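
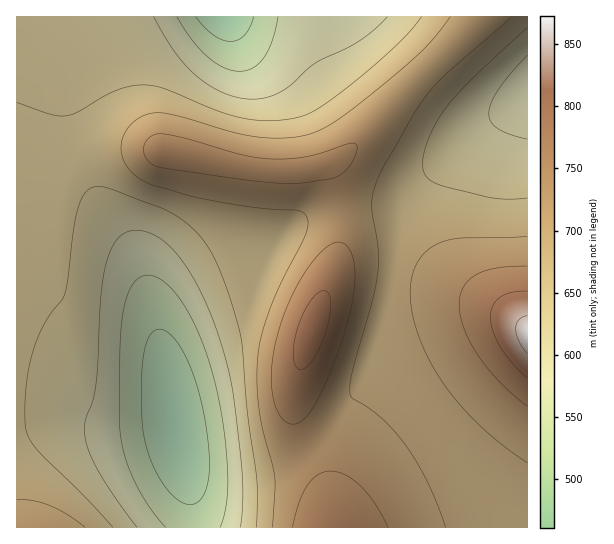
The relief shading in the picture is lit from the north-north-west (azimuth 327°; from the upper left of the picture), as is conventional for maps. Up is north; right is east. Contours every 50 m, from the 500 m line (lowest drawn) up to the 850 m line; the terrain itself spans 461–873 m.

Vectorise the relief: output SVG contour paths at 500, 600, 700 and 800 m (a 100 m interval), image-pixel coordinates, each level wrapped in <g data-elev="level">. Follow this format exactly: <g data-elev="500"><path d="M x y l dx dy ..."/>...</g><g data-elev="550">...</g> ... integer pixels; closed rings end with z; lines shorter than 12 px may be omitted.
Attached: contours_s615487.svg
<g data-elev="500"><path d="M185 504l-14-10-12-16-10-21-6-24-2-42 2-34 6-20 4-5 5-3 7 1 6 5 8 10 7 12 12 32 8 37 4 36-3 24-4 10-5 6-7 3z"/><path d="M254 17l-4 10-5 8-7 5-8 1-8-1-9-6-17-17"/></g><g data-elev="600"><path d="M137 527l-23-32-18-28-9-20-3-17 2-11 7-18 3-16 5-87 5-35 5-14 7-11 8-6 11-2 10 2 11 5 11 8 10 12 20 32 18 42 13 47 7 43 6 61 0 24-3 21"/><path d="M527 139l-17-5-12-5-7-7-2-8 2-11 7-13 29-35"/><path d="M387 17l-13 13-16 12-44 22-30 26-15 7-16 2-14-1-14-5-15-7-13-9-11-11-11-13-21-36"/></g><g data-elev="700"><path d="M85 527l-18-12-17-9-17-5-16-1"/><path d="M446 527l-18-44-22-37-23-26-14-12-16-9-3-5 0-9 2-14 20-69 6-29 0-23-6-37 0-15 4-15 7-16 30-52 13-20 23-24 62-54"/><path d="M527 236l-66 2-12 2-11 4-12 7-8 11-6 15-2 16 2 21 7 23 11 24 13 22 17 22 20 21 23 20 24 17"/><path d="M450 17l-22 28-29 26-56 45-16 10-13 7-25 5-32-1-26-5-53-16-21-3-11 2-11 5-8 9-4 9-2 13 4 12 10 12 13 8 43 13 31 6 39 6 37 2 5 3 4 5 1 8-3 11-24 45-12 29-8 24-3 19-1 27 2 29 16 69-3 48"/></g><g data-elev="800"><path d="M298 369l3 1 4-2 6-6 7-11 7-16 4-14 2-15-1-9-4-6-5 0-8 7-7 10-7 15-4 14-2 14 1 11z"/><path d="M527 291l-16 1-10 5-8 8-3 12 3 14 8 16 11 16 15 15"/></g>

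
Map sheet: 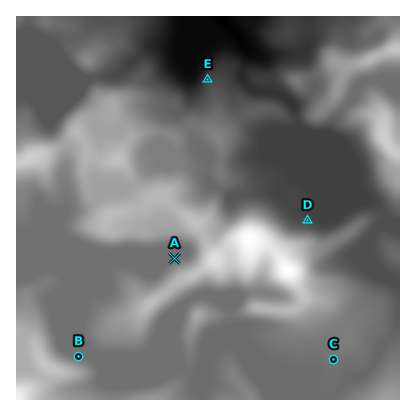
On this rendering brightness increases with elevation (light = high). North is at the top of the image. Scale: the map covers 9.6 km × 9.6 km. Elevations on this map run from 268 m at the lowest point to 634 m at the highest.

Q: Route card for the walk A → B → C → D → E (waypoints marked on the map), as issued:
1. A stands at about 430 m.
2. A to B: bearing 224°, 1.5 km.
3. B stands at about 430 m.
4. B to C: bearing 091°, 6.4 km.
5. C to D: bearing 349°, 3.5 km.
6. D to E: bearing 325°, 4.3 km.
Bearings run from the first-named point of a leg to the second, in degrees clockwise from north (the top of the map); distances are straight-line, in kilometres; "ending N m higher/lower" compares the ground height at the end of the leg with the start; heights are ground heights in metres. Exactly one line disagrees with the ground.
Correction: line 2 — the distance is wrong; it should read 3.4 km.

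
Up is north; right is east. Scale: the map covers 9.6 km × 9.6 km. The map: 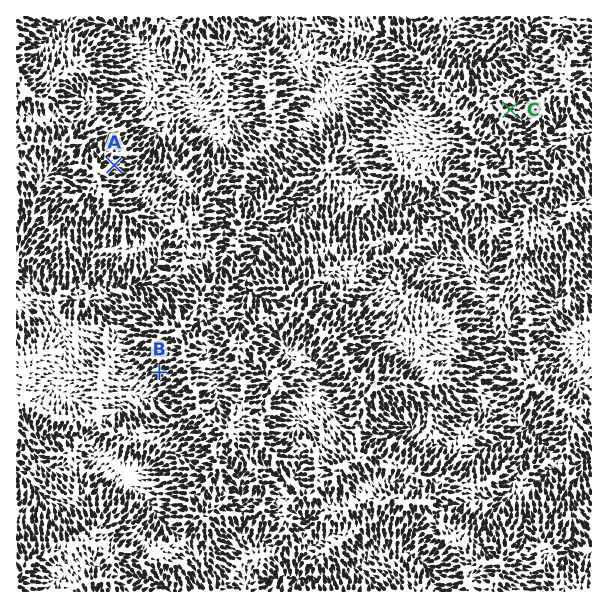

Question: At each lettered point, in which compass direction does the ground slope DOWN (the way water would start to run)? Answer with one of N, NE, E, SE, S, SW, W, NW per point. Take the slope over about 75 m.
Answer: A E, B SW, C E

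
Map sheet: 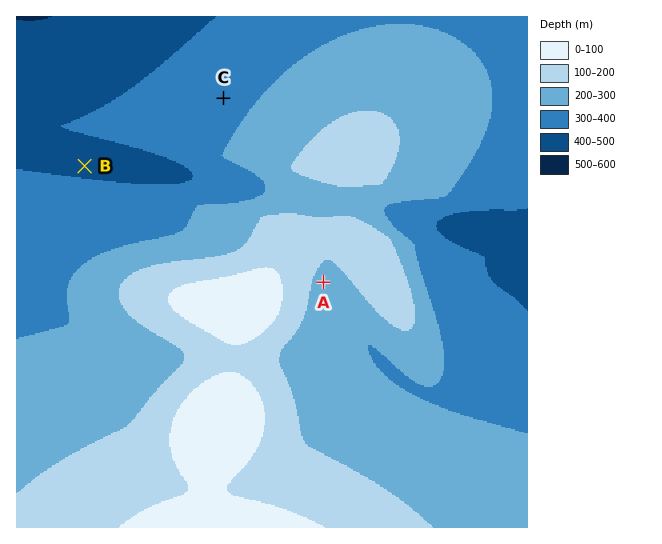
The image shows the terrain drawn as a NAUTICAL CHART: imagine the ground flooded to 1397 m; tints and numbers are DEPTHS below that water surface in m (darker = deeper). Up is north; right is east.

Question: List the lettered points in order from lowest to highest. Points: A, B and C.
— B C A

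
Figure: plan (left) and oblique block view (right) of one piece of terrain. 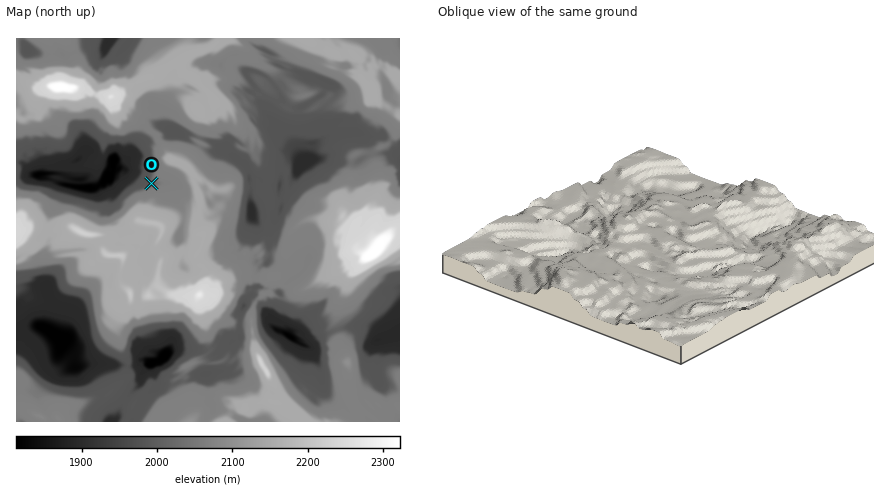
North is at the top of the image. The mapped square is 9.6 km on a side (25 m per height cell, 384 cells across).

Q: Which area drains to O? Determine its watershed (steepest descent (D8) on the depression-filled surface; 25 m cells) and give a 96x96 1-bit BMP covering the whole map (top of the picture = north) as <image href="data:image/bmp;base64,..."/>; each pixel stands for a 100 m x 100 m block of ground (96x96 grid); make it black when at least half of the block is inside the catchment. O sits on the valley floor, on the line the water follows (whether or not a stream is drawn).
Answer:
<image width="96" height="96" href="data:image/bmp;base64,Qk2+BAAAAAAAAD4AAAAoAAAAYAAAAGAAAAABAAEAAAAAAIAEAAATCwAAEwsAAAIAAAAAAAAA////AAAAAAAAAAAAAAAAAAAAAAAAAAAAAAAAAAAAAAAAAAAAAAAAAAAAAAAAAAAAAAAAAAAAAAAAAAAAAAAAAAAAAAAAAAAAAAAAAAAAAAAAAAAAAAAAAAAAAAAAAAAAAAAAAAAAAAAAAAAAAAAAAAAAAAAAAAAAAAAAAAAAAAAAAAAAAAAAAAAAAAAAAAAAAAAAAAAAAAAAAAAAAAAAAAAAAAAAAAAAAAAAAAAAAAAAAAAAAAAAAAAAAAAAAAAAAAAAAAAAAAAAAAAAAAAAAAAAAAAAAAAAAAAAAAAAAAAAAAAAAAAAAAAAAAAAAAAAAAAAAAAAAAAAAAAAAAAAAAAAAAAAAAAAAAAAAAAAAAAAAAAAAAAAAAAAAAAAAAAAAAAAAAAAAAAAAAAAAAAAAAAAAAAAAAAAAAAAAAAAAAAAAAAAAAAAAAAAAAAAAAAAAAAAAAAAAAAAAAAAAAAAAAAAAAAAAAAAAAAAAAAAAAAAAAAAAAAAAAAAAAAAAAAAAHgAAAAAAAAAAAAAA/wAAAAAAAAAAAAAD/4AAAAAAAAAAAAAH/8AAAAAAAAAAAAAH/8AAAAAAAAAAAAAH/4AAAAAAAAAAAAAD/4AAAAAAAAAAAAAD/4AAAAAAAAAAAAAD/wAAAAAAAAAAAAAD/gAAAAAAAAAAAAAD/gAAAAAAAAAAAAAH/wAAAAAAAAAAAAAH/wAAAAAAAAAAAAAH/wAAAAAAAAAAAAAH/4AAAAAAAAAAAAAD/4AAAAAAAAAAAAAD/wAAAAAAAAAAAAAD/wAAAAAAAAAAAAAH/wAAAAAAAAAAAAA//wAAAAAAAAAAAAA//wAAAAAAAAAAAAA//wAAAAAAAAAAAAAf/wAAAAAAAAAAAAAP/wAAAAAAAAAAAAAH/wAAAAAAAAAAAAAH/wAAAAAAAAAAAAAH/gAAAAAAAAAAAAAH/gAAAAAAAAAAAAAP/gAAAAAAAAAAAAAH/AAAAAAAAAAAAAAB/AAAAAAAAAAAAAAB/AAAAAAAAAAAAAAA+AAAAAAAAAAAAAAA4AAAAAAAAAAAAAAAAAAAAAAAAAAAAAAAAAAAAAAAAAAAAAAAAAAAAAAAAAAAAAAAAAAAAAAAAAAAAAAAAAAAAAAAAAAAAAAAAAAAAAAAAAAAAAAAAAAAAAAAAAAAAAAAAAAAAAAAAAAAAAAAAAAAAAAAAAAAAAAAAAAAAAAAAAAAAAAAAAAAAAAAAAAAAAAAAAAAAAAAAAAAAAAAAAAAAAAAAAAAAAAAAAAAAAAAAAAAAAAAAAAAAAAAAAAAAAAAAAAAAAAAAAAAAAAAAAAAAAAAAAAAAAAAAAAAAAAAAAAAAAAAAAAAAAAAAAAAAAAAAAAAAAAAAAAAAAAAAAAAAAAAAAAAAAAAAAAAAAAAAAAAAAAAAAAAAAAAAAAAAAAAAAAAAAAAAAAAAAAAAAAAAAAAAAAAAAAAAAAAAAAAAAAAAAAAAAAAAAAAAAAAAAAAAAAAAAAAAAAAAAAAAAAAAAAAAAAAAAAAAAAAAAAAAAAAAAAAAAAAAAAAAA="/>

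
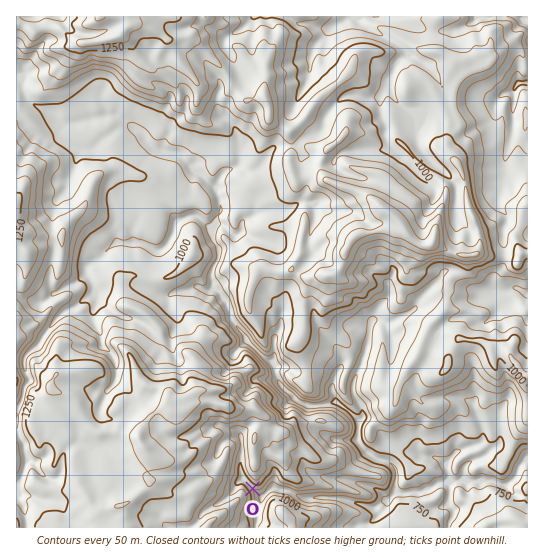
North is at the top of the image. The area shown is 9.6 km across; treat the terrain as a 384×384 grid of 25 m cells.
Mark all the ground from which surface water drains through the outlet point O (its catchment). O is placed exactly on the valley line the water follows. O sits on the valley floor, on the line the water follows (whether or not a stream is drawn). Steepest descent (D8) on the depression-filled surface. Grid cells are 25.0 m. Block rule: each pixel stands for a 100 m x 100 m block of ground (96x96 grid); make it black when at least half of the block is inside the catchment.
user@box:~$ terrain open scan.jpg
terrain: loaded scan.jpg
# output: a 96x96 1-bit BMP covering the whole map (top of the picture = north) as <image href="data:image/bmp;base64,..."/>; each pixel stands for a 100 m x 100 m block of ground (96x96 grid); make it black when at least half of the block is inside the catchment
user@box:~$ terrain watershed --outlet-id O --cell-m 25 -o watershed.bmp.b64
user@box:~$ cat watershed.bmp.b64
<image width="96" height="96" href="data:image/bmp;base64,Qk2+BAAAAAAAAD4AAAAoAAAAYAAAAGAAAAABAAEAAAAAAIAEAAATCwAAEwsAAAIAAAAAAAAA////AAAAAAAAAA//8AAAAAAAAAAAAA//+AAAAAAAAAAAAA///gAAAAAAAAAAAA///wAAAAAAAAAAAA///4AAAAAAAAAAAAP//8AAAAAAAAAAAAH//+AAAAAAAAAAAAD///AAAAAAAAAAAAB///gAAAAAAAAAAAB///gAAAAAAAAAAAB///gAAAAAAAAAAAB///gAAAAAAAAAAAB///gAAAAAAAAAAAB///gAAAAAAAAAAAD///gAAAAAAAAAAAD///gAAAAAAAAAAAH///gAAAAAAAAAAAH///gAAAAAAAAAAAH///gAAAAAAAAAAAD///wAAAAAAAAAAAB///wAAAAAAAAAAAA///wAAAAAAAAAAAAY//AAAAAAAAAAAAAAOAAAAAAAAAAAAAAAAAAAAAAAAAAAAAAAAAAAAAAAAAAAAAAAAAAAAAAAAAAAAAAAAAAAAAAAAAAAAAAAAAAAAAAAAAAAAAAAAAAAAAAAAAAAAAAAAAAAAAAAAAAAAAAAAAAAAAAAAAAAAAAAAAAAAAAAAAAAAAAAAAAAAAAAAAAAAAAAAAAAAAAAAAAAAAAAAAAAAAAAAAAAAAAAAAAAAAAAAAAAAAAAAAAAAAAAAAAAAAAAAAAAAAAAAAAAAAAAAAAAAAAAAAAAAAAAAAAAAAAAAAAAAAAAAAAAAAAAAAAAAAAAAAAAAAAAAAAAAAAAAAAAAAAAAAAAAAAAAAAAAAAAAAAAAAAAAAAAAAAAAAAAAAAAAAAAAAAAAAAAAAAAAAAAAAAAAAAAAAAAAAAAAAAAAAAAAAAAAAAAAAAAAAAAAAAAAAAAAAAAAAAAAAAAAAAAAAAAAAAAAAAAAAAAAAAAAAAAAAAAAAAAAAAAAAAAAAAAAAAAAAAAAAAAAAAAAAAAAAAAAAAAAAAAAAAAAAAAAAAAAAAAAAAAAAAAAAAAAAAAAAAAAAAAAAAAAAAAAAAAAAAAAAAAAAAAAAAAAAAAAAAAAAAAAAAAAAAAAAAAAAAAAAAAAAAAAAAAAAAAAAAAAAAAAAAAAAAAAAAAAAAAAAAAAAAAAAAAAAAAAAAAAAAAAAAAAAAAAAAAAAAAAAAAAAAAAAAAAAAAAAAAAAAAAAAAAAAAAAAAAAAAAAAAAAAAAAAAAAAAAAAAAAAAAAAAAAAAAAAAAAAAAAAAAAAAAAAAAAAAAAAAAAAAAAAAAAAAAAAAAAAAAAAAAAAAAAAAAAAAAAAAAAAAAAAAAAAAAAAAAAAAAAAAAAAAAAAAAAAAAAAAAAAAAAAAAAAAAAAAAAAAAAAAAAAAAAAAAAAAAAAAAAAAAAAAAAAAAAAAAAAAAAAAAAAAAAAAAAAAAAAAAAAAAAAAAAAAAAAAAAAAAAAAAAAAAAAAAAAAAAAAAAAAAAAAAAAAAAAAAAAAAAAAAAAAAAAAAAAAAAAAAAAAAAAAAAAAAAAAAAAAAAAAAAAAAAAAAAAAAAAAAAAAAAAAAAAAAAAAAAAAAAAAAAAAAAAAAAAAAAAAAAAAAAAAAAAAAAAAAAAAAAAAAAAAAAAAAAAAAAA="/>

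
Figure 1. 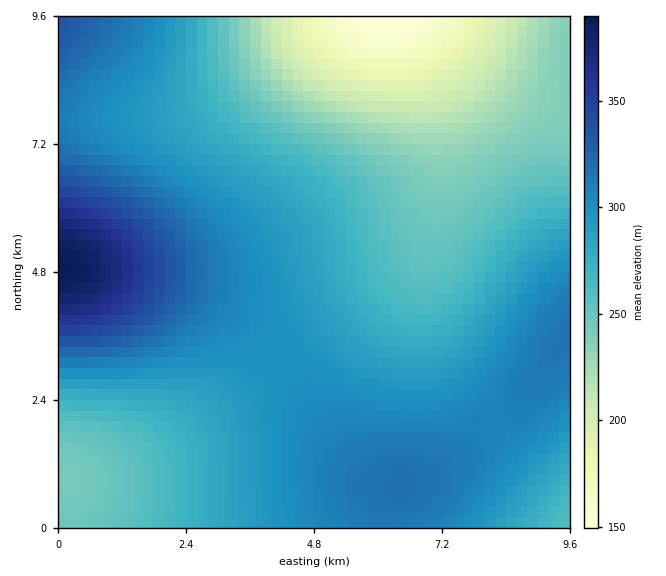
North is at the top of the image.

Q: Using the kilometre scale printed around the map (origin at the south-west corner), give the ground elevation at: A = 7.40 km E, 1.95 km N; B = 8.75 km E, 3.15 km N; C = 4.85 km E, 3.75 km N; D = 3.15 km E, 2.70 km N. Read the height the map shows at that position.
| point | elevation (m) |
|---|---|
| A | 308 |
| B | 311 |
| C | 293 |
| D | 293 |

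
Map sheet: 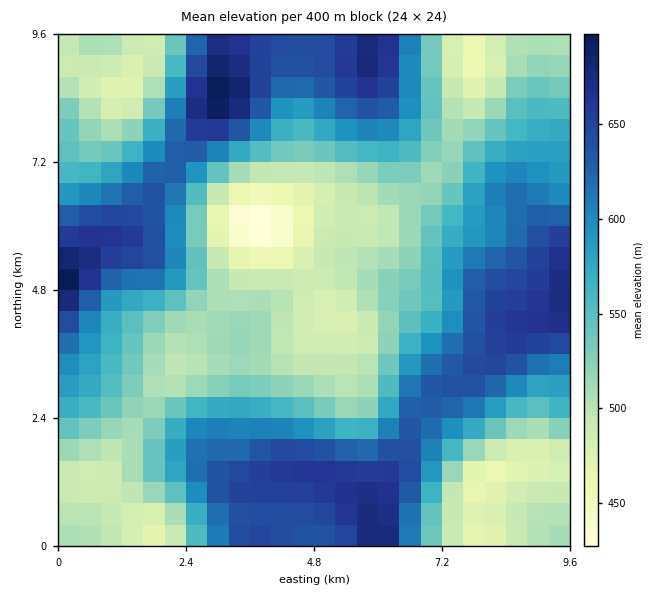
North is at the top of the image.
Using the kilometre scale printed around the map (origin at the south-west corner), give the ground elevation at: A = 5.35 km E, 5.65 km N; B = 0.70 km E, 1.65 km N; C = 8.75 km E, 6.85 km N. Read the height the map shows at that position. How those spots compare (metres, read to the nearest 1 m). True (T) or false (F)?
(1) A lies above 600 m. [F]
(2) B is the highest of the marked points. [F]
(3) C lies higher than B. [T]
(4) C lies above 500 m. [T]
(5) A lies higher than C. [F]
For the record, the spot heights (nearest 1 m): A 497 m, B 497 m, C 609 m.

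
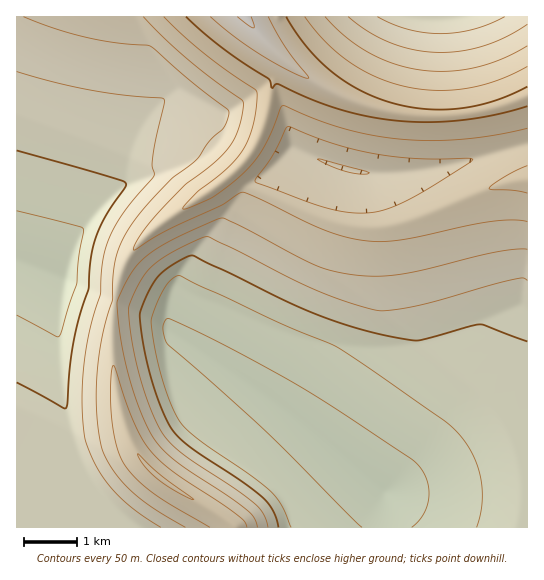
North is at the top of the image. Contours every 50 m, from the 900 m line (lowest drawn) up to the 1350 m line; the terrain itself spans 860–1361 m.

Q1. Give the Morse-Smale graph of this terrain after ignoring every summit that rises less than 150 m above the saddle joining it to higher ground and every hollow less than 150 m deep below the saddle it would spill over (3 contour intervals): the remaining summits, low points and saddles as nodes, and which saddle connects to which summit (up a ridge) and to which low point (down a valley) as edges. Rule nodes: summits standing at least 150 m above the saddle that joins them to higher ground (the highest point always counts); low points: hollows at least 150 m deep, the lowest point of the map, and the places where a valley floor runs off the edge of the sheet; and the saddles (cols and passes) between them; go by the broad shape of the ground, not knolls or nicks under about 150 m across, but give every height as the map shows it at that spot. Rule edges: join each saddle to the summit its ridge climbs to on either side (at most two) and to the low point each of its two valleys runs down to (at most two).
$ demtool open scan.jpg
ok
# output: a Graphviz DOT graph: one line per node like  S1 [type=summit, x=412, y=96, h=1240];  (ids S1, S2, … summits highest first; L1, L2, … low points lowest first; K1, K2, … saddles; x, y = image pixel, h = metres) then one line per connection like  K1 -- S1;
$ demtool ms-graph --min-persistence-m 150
graph terrain {
  S1 [type=summit, x=245, y=17, h=1361];
  L1 [type=low, x=382, y=490, h=860];
  L2 [type=low, x=61, y=277, h=905];
  L3 [type=low, x=451, y=17, h=1012];
  K1 [type=saddle, x=458, y=114, h=1261];
  K2 [type=saddle, x=115, y=302, h=1104];
  K1 -- S1;
  K1 -- L1;
  K1 -- L3;
  K2 -- S1;
  K2 -- L1;
  K2 -- L2;
}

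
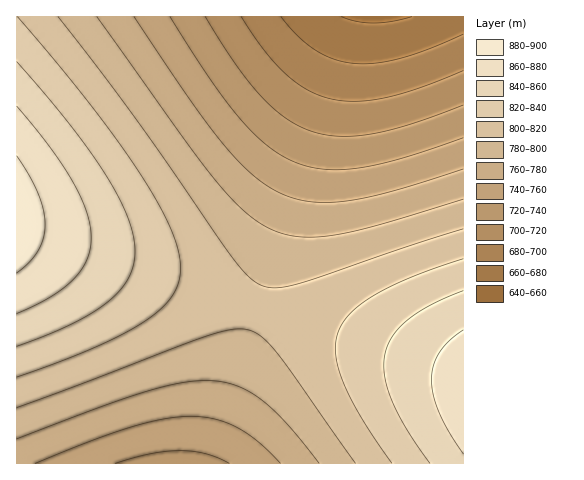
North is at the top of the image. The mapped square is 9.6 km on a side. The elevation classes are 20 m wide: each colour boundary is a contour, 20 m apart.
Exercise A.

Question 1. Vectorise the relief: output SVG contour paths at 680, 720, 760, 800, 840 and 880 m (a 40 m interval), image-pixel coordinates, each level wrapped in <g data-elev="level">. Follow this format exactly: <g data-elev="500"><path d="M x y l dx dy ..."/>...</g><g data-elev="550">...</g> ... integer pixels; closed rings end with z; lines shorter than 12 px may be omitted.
<g data-elev="680"><path d="M463 34l-33 15-30 9-24 5-22 0-20-4-19-9-17-14-17-19"/></g><g data-elev="720"><path d="M463 105l-52 19-40 10-32 2-14-1-14-4-13-6-13-7-25-22-25-33-30-46"/></g><g data-elev="760"><path d="M35 463l55-22 41-14 33-8 26-3 25 3 22 8 21 15 22 21"/><path d="M463 169l-71 22-45 10-19 1-17 0-16-3-15-6-14-8-14-10-29-31-33-45-56-82"/></g><g data-elev="800"><path d="M17 408l186-71 26-7 16-1 8 3 7 4 16 15 80 112"/><path d="M463 229l-166 55-23 4-15-4-11-8-16-18-95-138-79-103"/></g><g data-elev="840"><path d="M17 346l53-21 21-12 17-11 12-11 9-13 4-13 2-14-2-16-5-18-9-20-13-22-37-51-52-62"/><path d="M463 291l-32 14-23 15-16 16-7 19 0 21 7 24 15 30 23 33"/></g><g data-elev="880"><path d="M17 273l12-10 9-12 5-13 2-14-2-15-5-16-9-18-12-19"/></g>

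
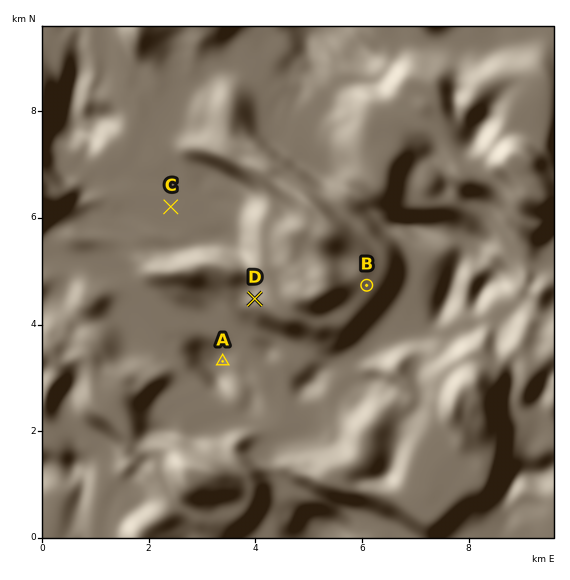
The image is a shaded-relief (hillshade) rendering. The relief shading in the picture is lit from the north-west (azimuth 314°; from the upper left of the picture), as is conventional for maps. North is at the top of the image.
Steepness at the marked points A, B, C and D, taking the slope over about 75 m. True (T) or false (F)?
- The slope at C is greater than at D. F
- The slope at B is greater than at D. F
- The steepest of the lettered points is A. T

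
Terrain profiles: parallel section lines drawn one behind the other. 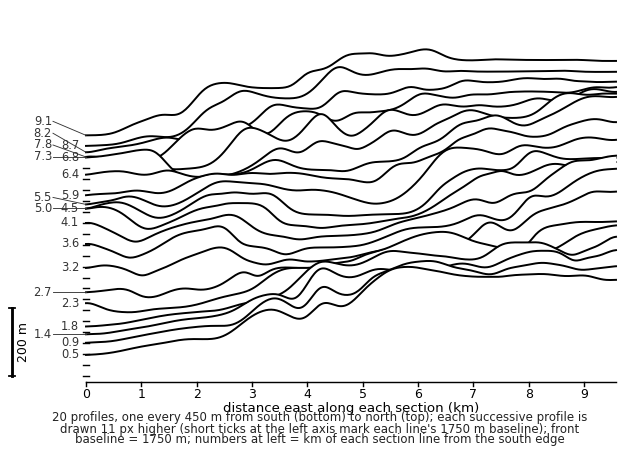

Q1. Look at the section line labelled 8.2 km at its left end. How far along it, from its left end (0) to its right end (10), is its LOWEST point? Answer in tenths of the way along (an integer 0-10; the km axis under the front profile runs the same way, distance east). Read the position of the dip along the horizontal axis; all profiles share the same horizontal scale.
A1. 0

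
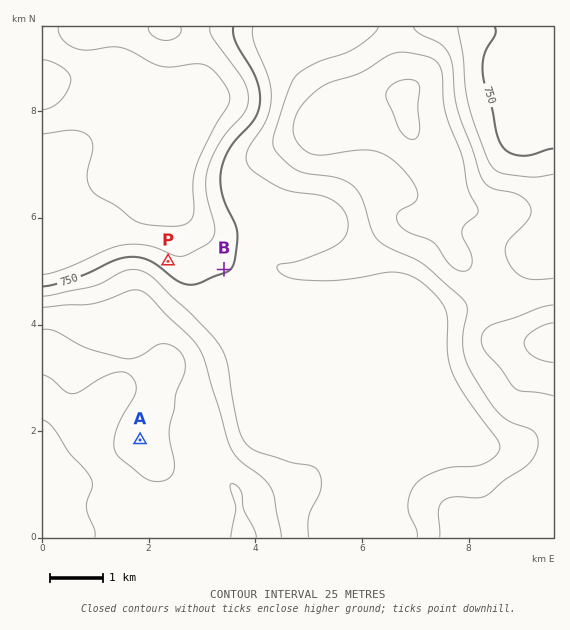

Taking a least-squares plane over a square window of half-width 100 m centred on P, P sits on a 4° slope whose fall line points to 32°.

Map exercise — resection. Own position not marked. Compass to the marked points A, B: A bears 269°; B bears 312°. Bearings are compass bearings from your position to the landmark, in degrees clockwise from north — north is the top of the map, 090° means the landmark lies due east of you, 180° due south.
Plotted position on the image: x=408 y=435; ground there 760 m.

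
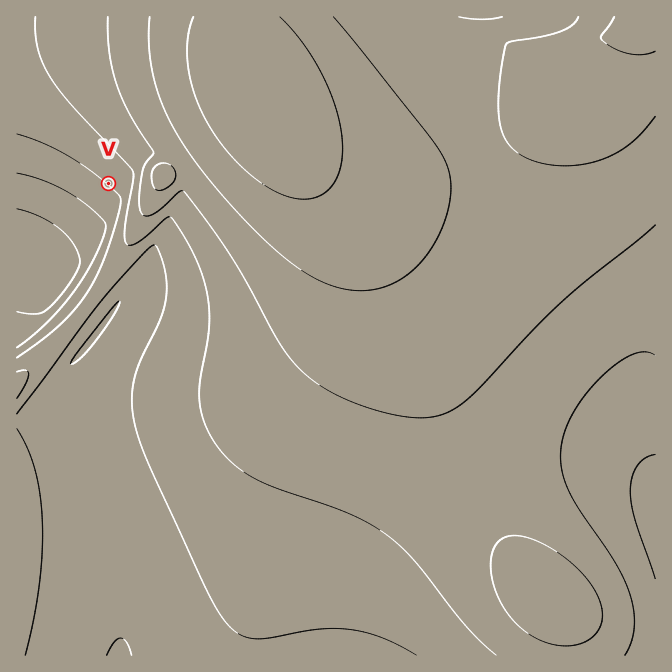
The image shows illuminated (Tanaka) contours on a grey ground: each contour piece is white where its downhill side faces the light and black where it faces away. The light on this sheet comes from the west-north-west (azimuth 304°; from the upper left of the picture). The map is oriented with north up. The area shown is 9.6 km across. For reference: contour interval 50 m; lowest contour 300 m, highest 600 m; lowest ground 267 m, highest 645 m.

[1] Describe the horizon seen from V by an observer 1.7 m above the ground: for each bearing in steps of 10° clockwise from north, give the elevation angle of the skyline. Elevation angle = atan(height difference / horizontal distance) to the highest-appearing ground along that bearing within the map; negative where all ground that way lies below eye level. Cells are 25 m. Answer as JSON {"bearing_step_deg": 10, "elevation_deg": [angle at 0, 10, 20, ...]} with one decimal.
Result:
{"bearing_step_deg": 10, "elevation_deg": [4.6, 5.3, 5.8, 6.2, 6.5, 6.6, 8.2, 11.3, 12.6, 12.6, 12.2, 11.4, 10.3, 9.0, 7.4, 5.6, 3.8, 2.0, 0.7, 0.2, 0.5, -1.4, -3.3, -4.4, -4.7, -4.4, -3.8, -2.9, -1.9, -0.9, -0.0, 0.6, 1.2, 2.0, 2.9, 3.8]}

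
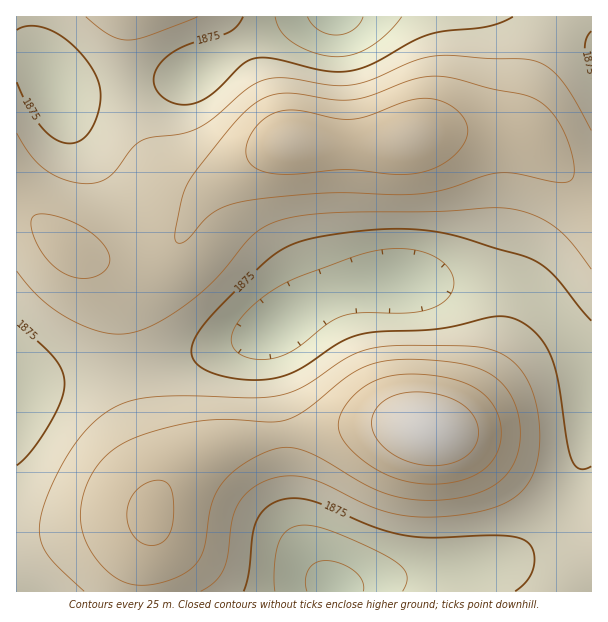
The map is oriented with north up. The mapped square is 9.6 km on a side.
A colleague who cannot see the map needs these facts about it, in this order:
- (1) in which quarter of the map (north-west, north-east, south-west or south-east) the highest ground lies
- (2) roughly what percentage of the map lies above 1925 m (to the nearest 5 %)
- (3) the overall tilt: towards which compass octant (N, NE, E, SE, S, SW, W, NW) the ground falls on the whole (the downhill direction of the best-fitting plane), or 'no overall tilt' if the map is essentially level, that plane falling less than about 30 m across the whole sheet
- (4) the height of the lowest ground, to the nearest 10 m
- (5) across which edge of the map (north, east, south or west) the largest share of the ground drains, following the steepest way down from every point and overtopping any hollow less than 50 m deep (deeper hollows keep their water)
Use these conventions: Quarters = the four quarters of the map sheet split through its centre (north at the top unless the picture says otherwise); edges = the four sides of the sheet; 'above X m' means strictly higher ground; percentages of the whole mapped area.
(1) The highest point lies in the south-east quarter of the map.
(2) Ground above 1925 m makes up about 25 % of the sheet.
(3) There is no overall tilt: the best-fitting plane is nearly level.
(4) The lowest ground is at about 1820 m.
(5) The largest share of the runoff leaves by the eastern edge.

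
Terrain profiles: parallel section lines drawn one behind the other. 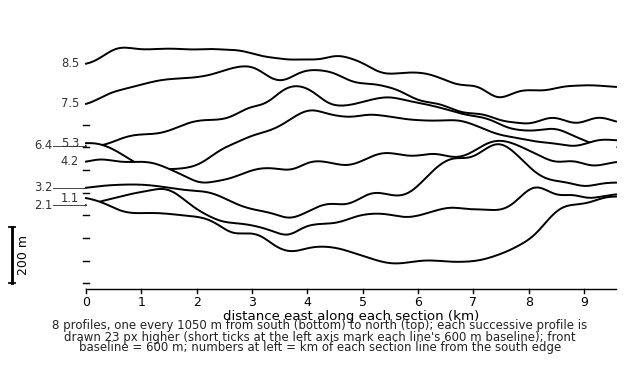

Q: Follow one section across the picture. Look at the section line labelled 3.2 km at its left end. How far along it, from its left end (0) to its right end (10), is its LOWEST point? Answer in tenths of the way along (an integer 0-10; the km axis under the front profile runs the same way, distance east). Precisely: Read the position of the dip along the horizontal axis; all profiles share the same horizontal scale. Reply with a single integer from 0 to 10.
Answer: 4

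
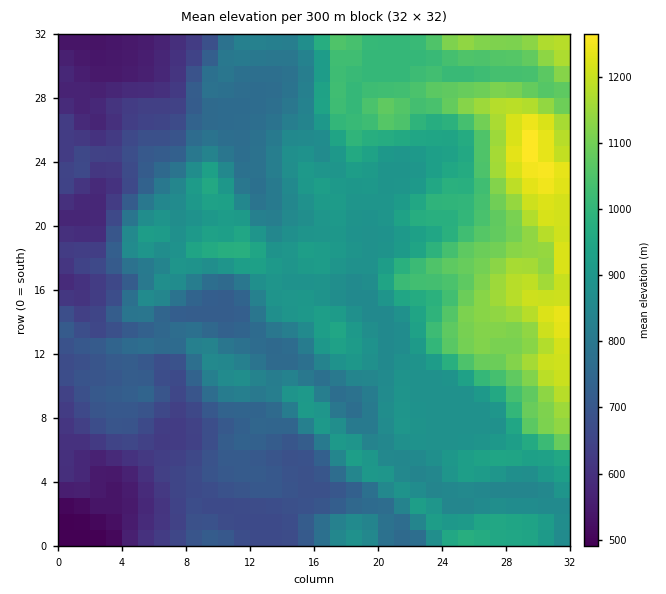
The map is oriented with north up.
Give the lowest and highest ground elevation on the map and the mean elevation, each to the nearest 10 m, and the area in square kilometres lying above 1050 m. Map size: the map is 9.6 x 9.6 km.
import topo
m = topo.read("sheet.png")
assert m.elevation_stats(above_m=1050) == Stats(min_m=490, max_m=1270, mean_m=850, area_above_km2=14.2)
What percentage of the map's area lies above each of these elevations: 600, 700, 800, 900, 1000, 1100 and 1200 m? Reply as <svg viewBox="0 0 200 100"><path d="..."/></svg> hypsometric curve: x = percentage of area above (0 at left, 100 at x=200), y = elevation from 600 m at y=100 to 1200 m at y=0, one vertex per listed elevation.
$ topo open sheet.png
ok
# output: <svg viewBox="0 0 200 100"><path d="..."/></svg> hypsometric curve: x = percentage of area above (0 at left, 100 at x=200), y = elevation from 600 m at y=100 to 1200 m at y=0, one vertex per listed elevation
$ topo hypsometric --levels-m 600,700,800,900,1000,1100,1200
<svg viewBox="0 0 200 100"><path d="M184 100l-31-17-32-16-48-17-30-17-21-16-15-17"/></svg>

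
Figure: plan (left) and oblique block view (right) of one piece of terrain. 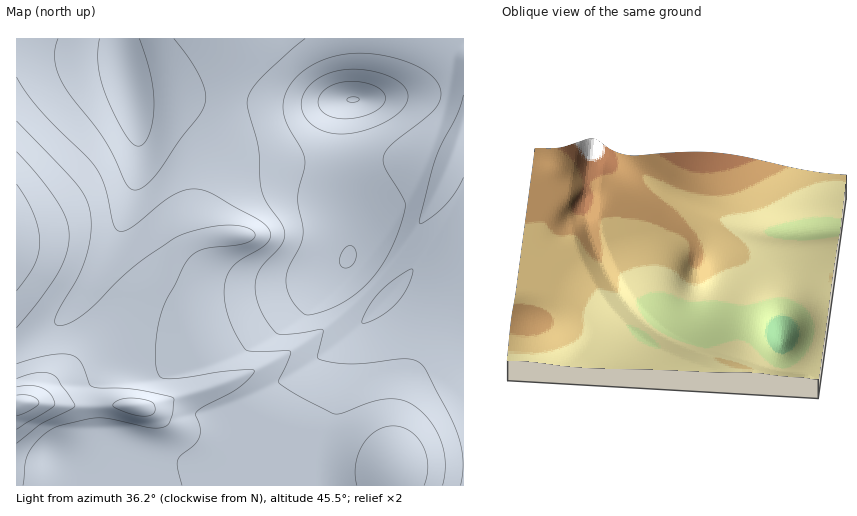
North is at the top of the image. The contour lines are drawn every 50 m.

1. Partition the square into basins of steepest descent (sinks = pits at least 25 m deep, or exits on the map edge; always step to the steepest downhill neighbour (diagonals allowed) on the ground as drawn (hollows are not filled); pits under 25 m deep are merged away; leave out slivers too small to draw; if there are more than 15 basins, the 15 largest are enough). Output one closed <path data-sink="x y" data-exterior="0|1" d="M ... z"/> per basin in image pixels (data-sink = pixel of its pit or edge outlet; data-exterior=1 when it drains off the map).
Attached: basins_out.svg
<path data-sink="354 99" data-exterior="0" d="M463 38l-223 1-10 46-3 52-25 68-2 20 6 11 4 0-5-6-1-14 8-27 16-19 16-7 112 0 71-4 21 8-7 19-33 57-34 42-44 40-51 34-51 23-80 26-10-2-69 0-35-4-17 2 0 82 447-1z"/><path data-sink="126 77" data-exterior="0" d="M239 38l-223 1 1 365 22-4 11-16 43-39 25-30 12-20 52-48 19-8 11-2-6-1-3-3-3-21 7-26 20-49 1-42z"/><path data-sink="348 258" data-exterior="0" d="M427 159l-71 4-104-1-13 2-11 6-16 19-7 20 0 21 7 7-11 2-19 8-20 20-14 10-18 18-12 20-25 30-37 34-21 24 34 3 85 1 91-32 54-28 31-22 25-21 29-30 24-31 21-34 19-40-2-4z"/>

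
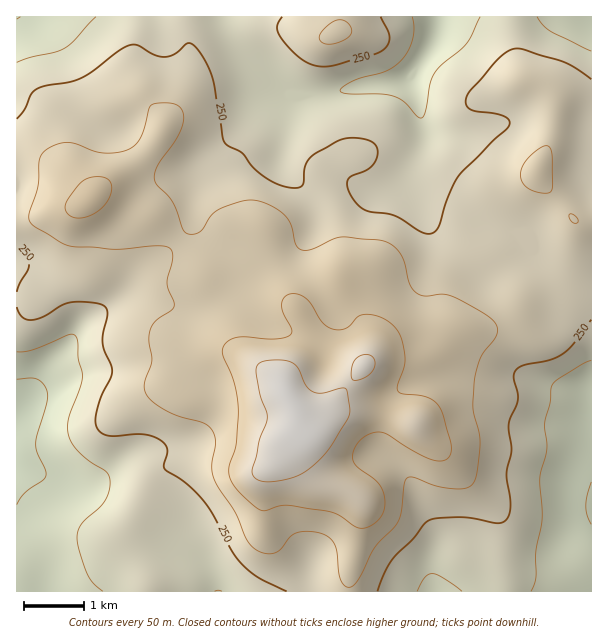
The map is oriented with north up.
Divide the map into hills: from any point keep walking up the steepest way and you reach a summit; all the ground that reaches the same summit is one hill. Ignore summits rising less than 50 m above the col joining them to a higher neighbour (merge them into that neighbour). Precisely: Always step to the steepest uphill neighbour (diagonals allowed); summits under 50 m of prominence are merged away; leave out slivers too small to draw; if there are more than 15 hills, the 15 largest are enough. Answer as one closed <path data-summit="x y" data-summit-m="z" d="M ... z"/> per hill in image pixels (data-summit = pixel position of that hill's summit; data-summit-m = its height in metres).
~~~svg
<path data-summit="290 399" data-summit-m="422" d="M591 16l-151 0-6 23-18 30-8 10-45 6-37 9-53 0-12 6-9 10-22 30-15 12-10 12-11 30-2 28-8 14-17 17-23 13-31 36-27 18-8 9-10 16-20 23-20 31-12 14 1 179 575-1z"/><path data-summit="92 197" data-summit-m="364" d="M225 16l-209 1 1 395 11-13 20-31 20-23 10-16 8-9 27-18 31-36 23-13 17-17 8-14 4-34 12-29 22-19 22-30 9-10 12-6 11-2-32-26-14-16-8-14z"/><path data-summit="336 33" data-summit-m="306" d="M438 16l-211 0-1 7 12 27 14 16 21 18 18 12 21 0 30-5 21-6 45-6 8-10 18-30 5-18z"/>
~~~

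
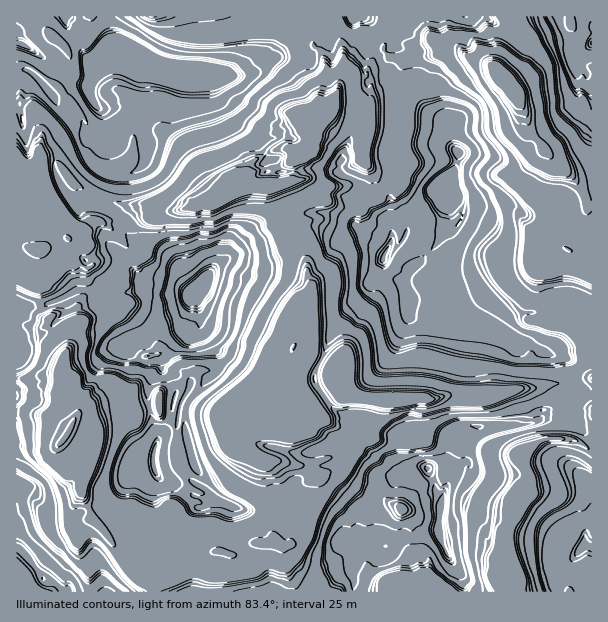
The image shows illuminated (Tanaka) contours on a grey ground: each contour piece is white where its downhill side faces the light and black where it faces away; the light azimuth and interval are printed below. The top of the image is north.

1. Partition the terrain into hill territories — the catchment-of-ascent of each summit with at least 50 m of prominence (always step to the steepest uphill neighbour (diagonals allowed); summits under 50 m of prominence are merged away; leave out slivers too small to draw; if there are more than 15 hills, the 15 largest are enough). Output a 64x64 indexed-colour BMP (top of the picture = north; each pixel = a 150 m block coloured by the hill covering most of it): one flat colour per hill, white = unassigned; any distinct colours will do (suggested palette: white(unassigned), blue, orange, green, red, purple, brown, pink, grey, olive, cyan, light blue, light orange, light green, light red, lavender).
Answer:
<image width="64" height="64" href="data:image/bmp;base64,Qk12CAAAAAAAAHYAAAAoAAAAQAAAAEAAAAABAAQAAAAAAAAIAAATCwAAEwsAABAAAAAAAAAA////ALR3HwAOf/8ALKAsACgn1gC9Z5QAS1aMAMJ34wB/f38AIr28AM++FwDox64AeLv/AIrfmACWmP8A1bDFAHd3d3d3d3dzMzMzMzMzMzRERERERERERERERIiIiIiId3d3d3d3d3MzMzMzMzMzNEREREREREREREREiIiIiIh3d3d3d3d3EzMzMzMzMzNERERERERERERERERIiIiIiHd3d3d3dxEREzMzMzMzM0RERERERERERERERIiIiIiId3d3d3dxEREREVU1UzMzREREREREREREREREiIiIiIh3d3d3d3ERERERVVVVVVVERERERERERERERESIiIiIiHd3d3d3VRERERFVVVVVVVRERERERERERERERIiIiIiId3d3d3VVVVVVVVVVVVVVFERERERERERERERESIiIiIh3d3d3VVVVVVVVVVVVVVURRERERERERERERERIiIiIiHd3d3dVVVVVVVVVVVVVVREUREREREREREREREGIiIiId3d3dVVVVVVVVVVVVVVVERREREREREREREREQRiIiIh3d3d1VVVVVVVVVVVVVVERFERERERERERERERESIiIiHd3d3dVVVVVVVVVVVVVUREURERERERERERERERIiIiId3d3d1VVVVVVVVVVVVVRERREREREREREREREREiIiIh3d3d3VVVVVVVVVVVVVRREREREREREREREREREiIiIiHd3d1VVVVVVVVVVVVVERERERERERERERERERESIiIiId3d1VVVVVVVVVVVVVERERERERERERERERERERESIiIR3d3dVVVVVVVVVVVVERERERERERERERERERERERERERHd3dxEVVVVVVVVVVRREREREQREUREREREREREREREREd3fBERERVVVVVVVRERFEREERERFERERERERERERERETMzMERERERFVVVVREREREREREREURERERERERERERERMzMwRERERERVVVRERERERERERESIiIiREREREREREREzMzBEREREREVVREREREREREREiIiIiIiIiIiIkRERETMzMEREREREREVEREREREREREiIiIiIiIiIiIiIiIiRBERERERERERERERERERERERESIiIiIiIiIiIiIiIiIiERERERERERERERERERERERFmIiIiIiIiIiIiIiIiIiIRERERERERERERERERERERZmZiIiIiIiIiIiIiIiIiIhERERERERERERERERERERZmZmIiIiIiIiIiIiIiIiIiERERERERERERERERERERFmZmZiIiIiIiIiIiIiIiIiIRERERERERERERERERERERZmZmIiIiIiIiIiIiIiIiIhERERERERERERERERERERFmZmZiIiIiIiIiIiIiIiIiEREREREREREREREREREREWZmZmIiIiIiIiIiIiIiIiIRERERERERERERERERERERFmZmZiIiIiIiIiIiIiIiIhEREREREREREREREREREREWZmZmYiIiIiIiIiIiIiIiERERERERERERERERERERERZmZmZiIiIiIiIiIiIiIiIRERERERERERERERERERERZmZmZmYiIiIiIiIiIiIiIhERERERERERERERERERERFmZmZmZiIiIiIiIiIiIiIiEREREREREREREREREREREWZmZmZmYiIiIiIiIiIiIiEREREREREREREREREREREWZmZmZmZmIiIiIiIiIiIhERERERERERERERERERERERZmZmZmZmZiIiIiIiIiIhERERERERERERERERERERERZmZmZmZmZmIiIiIiIiIiIRERERERERERERERERERERFmZmZmZmZmYiIiIiIiIiIRERERERERERERMxERERERFmZmZmZmZmZiIiIiIiIiIREREREREREzMzMzMzEREREWZmYiImZmZiIiIiIiIiIhERERERERMzMzMzMzMxERERZmYiIiZmZiIiIiIiIiIhERETMxETMzMzMzMzMzMxEREWYiIiZmZiIiIiIiIiIiERERMzERMzMzMzMzMzMzMxEREiIiImYiIiIiIiIiIiIRGZkzMRMzMzMzMzMzMzMzERESIiMyYiIiIiIiIiIiIiGZmTMzMzMzMzMzMzMzMzMxERIjMzMiIiIiIiIiIiIiKZmZMzMzMzMzMzMzMzMzMzMzMzMzMyIiIiIiIiIiIiIpmZkzMzMzMzMzMzMzMzMzMzMzMzMzIiIiIiIiIiIiIpmZmTMzMzMzMzMzMzMzMzMzMzMzMzMyIiIiIiIiIiIpmZmZMzMzMzMzMzMzMzMzMzMzMzMzMzIiIiIiIiIiIimZmZkzMzMzMzMzMzMzMzMzMzMzMzMzIiIiIiIiIiIimZmZmTMzMzMzMzMzMzMzMzMzMzMzMiIiIiIiIiIiIiKZmZmZMzMzMzMzMzMzMzMzMzMzMzM6IiIiIiIiIiIiKZmZmZkzMzMzMzMzMzMzMzMzMzMzMzoiIiIiIiIiIiKZmZmZmTM7szMzMzMzMzMzMzMzMzMzOqqiIiIiIiIiIpmZmZmZO7uzMzMzMzMzMzMzMzMzMzOqqqIiIiIiIiIjmZmZmZm7u7szMzMzMzMzMzMzMzMzM6qqqiIzMyIiMzOZmZmZmbu7uzMzMzMzMzMzMzMzMzM6qqqqozMzMyMzMzmZmZmZu7vd0zMzMzMzMzMzMzMzMzqqqqqqqqozMzMzM5mZmZm7vd3dMzMzMzMzMzMzMzMzqqqqqqqqqjMzMzMzmZmZmbvd3d0zMzMzMzMzMzMzMzqqqqqqqqqqMzMzMzmZmZmZ"/>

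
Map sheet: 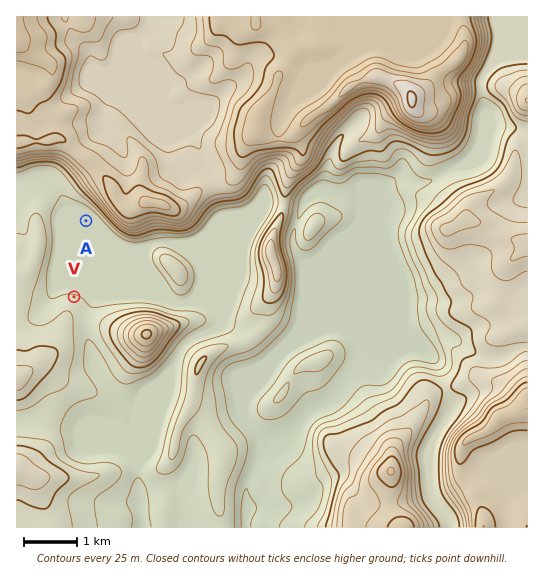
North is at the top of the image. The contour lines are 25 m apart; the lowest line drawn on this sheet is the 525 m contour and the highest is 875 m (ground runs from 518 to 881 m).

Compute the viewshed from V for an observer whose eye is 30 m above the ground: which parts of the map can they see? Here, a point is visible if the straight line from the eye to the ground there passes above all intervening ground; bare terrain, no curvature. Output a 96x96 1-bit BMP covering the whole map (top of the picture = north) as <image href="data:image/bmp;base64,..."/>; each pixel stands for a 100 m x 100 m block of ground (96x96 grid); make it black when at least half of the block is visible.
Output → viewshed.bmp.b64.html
<image width="96" height="96" href="data:image/bmp;base64,Qk2+BAAAAAAAAD4AAAAoAAAAYAAAAGAAAAABAAEAAAAAAIAEAAATCwAAEwsAAAIAAAAAAAAA////AAAAAAAAAABwAAAAAAAAAAAAAABwAAAAAAAAAAAAAADwAAAAAAAAAAAAAAD4AAAAAAAAAAAAAAD4AAAAAAAAAAAAAAD4AAAAAAAAAAAAAADgAAAAAAAAAAAAAACAAAAAAAAAAAAAAACAAAAAAAAAAAAP/gGAAAAAAAAAAAB///vgAAAAAAAAAAD////wAAAAAAAAAADAA//4AAAAAAAAAAAAAH/4AAAAAAAAAAAAAB/8AAAAAAAAAAAAAB/cAAAAAAAAAAAAAB+MAAAAAAAAAAAAAA8AAAAAAAAAAAAAAA4AAAAAAAAAAAAAAAwAAAAAAAAAAAAAAAwAAAAAAAAAAAAAAAgAAAAAAAAAAAAAABAAAAAAAAAAAAAAADAAAAAAAAAAAAAAAOAAAAAAAAAAAAAAA+AAAAAAAAAAAAMAD8AAAAAAAAAAAAcAH8AAAAAAAAAAAA/AH+AAAAAAAAAAAH/wD/AAAAAAAAAAA//4D/AAAAAAAAAAHn/8D/AAAAAAAAAAPn//D+AAAAAAAAAAf8///+AAAAAAAAAA/8D///wAAAAAAAAA/8D///4AAAAAAAAA/+D///8AAAAAAAAAf/j///+AAAAAAAAAf/7///+AAB4AAAAAf//////AAP4AAAAAf/L////AQ/4AAAAAP8D////D//4AAAAAB8D///////8AAAAAAMD////+H/8AAAAAAAD////+AD+AAAAAAAD////+AA+AAAAAAAD////+AAeAAAAAAAB////+AAeAAAAAAAA////8AAOAAAAAAAAf///4AAOAAAAAAAAf///wAAMAAAAAAAAP///gAAMAAAAAAAAP///gAAMAAAAAAAAP///gAAMAAAAAAAAP///+AAEAAAAAAAAP////gAEAAAAAAAAP////gACAAAAAAAAH////AACAAAAAAAAH///+AABAAAAAAAAH//H4AABAAAAAAAAH/+HgAABAAAAAAAAH/8AAAABgAAAAAAAD/8AAAAHgAAAAAAAD/4AAAADgAAAAAAAH/wAAAADgAAAAAAAH/wAAAABwAAAAAAA//gAAAAB4AAAAAAD//gAAAAA8AAAAAAD//AAAAAAcAAAAAAD/8AAAAAAMAAAAAAD/4AAAAAAEAAAEAAD/wAAAAAAAAAA/gAABAAAAAAAAAAB/gAAAAAAAAAAAAAD/gAAAAAAAAAAAAAH/AAAAAAAAAAAAAAH+AAAAAAAAAAAAAAH4AAEAAAAAAAAAAAHgAAMAAAAAAAAAAAHgAAEAAAAAAAAAAAHAAAEAAAAAAAAAAAHAAAAAAAAAAAAAAAPAAAAAAAAAAAAAAAOAAAAAAAAAAAAAAAEAAAAAAAAAAAAAAAAAAAAAAAAAAAAAAAAAAAAAAAAAAAAAAAAAAAAAAAAAAAAAAAAAAAAAAAAAAAAAAAAAAAAAAAAAAAAAAAAAAAAAAAAAAAAAAAAAAAAAAAAAAAAAAAAAAAAAAAAAAAAAAAAAAAAAAAAAAAAAAAAAAAAAAAAAAAAAAAAAAAAAAAAAAAAAAAAAAAA="/>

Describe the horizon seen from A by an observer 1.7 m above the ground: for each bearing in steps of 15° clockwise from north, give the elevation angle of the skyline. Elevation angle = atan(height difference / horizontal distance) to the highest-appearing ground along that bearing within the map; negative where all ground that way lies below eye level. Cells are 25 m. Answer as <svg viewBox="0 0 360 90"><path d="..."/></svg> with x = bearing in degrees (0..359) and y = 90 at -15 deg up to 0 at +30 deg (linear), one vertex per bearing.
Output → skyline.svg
<svg viewBox="0 0 360 90"><path d="M0 41l15-7 15-5 15-4 15 0 15 3 15 6 15 14 15 9 15 0 15-6 15 5 15 3 15-2 15 1 15-2 15-2 15 0 15 1 15 1 15 2 15-9 15-2 15-1"/></svg>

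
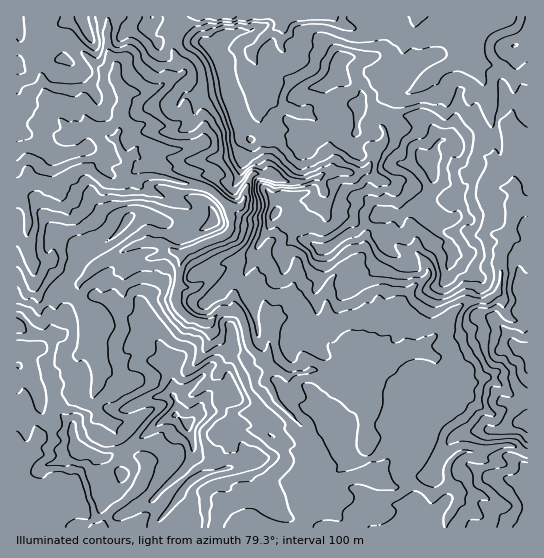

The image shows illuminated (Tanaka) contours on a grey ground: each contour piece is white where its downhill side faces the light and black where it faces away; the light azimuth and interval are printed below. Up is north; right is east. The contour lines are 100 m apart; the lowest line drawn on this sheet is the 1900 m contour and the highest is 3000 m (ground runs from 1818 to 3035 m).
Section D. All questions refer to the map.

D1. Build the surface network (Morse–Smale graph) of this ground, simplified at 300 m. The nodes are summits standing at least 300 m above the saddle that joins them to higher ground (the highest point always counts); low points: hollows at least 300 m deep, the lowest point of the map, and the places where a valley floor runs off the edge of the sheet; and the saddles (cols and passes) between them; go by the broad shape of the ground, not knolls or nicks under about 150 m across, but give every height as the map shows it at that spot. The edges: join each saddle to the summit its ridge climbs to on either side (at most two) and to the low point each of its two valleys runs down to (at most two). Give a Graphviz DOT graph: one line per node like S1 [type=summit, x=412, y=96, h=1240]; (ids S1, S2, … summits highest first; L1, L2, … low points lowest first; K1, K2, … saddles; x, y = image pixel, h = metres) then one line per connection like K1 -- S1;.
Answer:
graph terrain {
  S1 [type=summit, x=427, y=162, h=3035];
  S2 [type=summit, x=527, y=351, h=2969];
  S3 [type=summit, x=189, y=425, h=2835];
  L1 [type=low, x=17, y=193, h=1818];
  K1 [type=saddle, x=511, y=227, h=2538];
  K2 [type=saddle, x=303, y=527, h=2265];
  K1 -- S1;
  K1 -- S2;
  K1 -- L1;
  K2 -- S1;
  K2 -- S3;
  K2 -- L1;
}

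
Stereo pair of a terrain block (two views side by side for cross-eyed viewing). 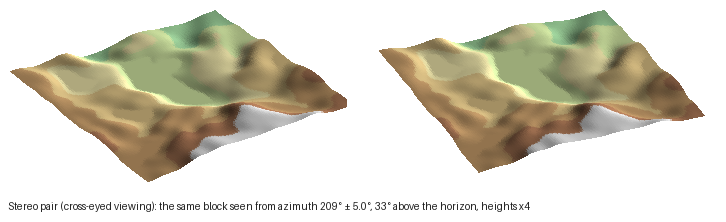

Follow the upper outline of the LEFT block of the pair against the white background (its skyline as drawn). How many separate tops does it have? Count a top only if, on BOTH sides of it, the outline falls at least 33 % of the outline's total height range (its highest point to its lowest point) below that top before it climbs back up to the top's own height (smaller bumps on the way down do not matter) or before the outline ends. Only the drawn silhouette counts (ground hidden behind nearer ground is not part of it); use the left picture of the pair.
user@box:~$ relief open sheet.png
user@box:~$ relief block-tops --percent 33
1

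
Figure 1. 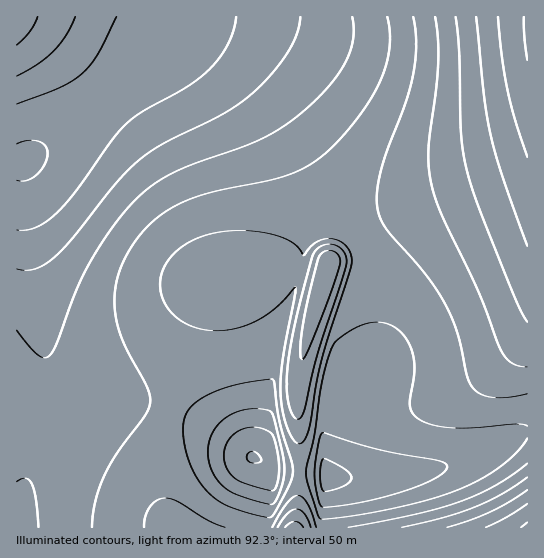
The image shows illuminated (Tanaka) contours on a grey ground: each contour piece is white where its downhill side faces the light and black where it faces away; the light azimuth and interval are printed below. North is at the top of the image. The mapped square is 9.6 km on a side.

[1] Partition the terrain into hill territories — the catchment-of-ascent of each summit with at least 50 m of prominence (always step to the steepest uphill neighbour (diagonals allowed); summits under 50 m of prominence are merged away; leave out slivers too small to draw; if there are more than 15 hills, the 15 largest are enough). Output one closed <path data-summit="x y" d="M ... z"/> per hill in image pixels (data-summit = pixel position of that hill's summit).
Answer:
<path data-summit="25 161" d="M527 16l-511 1 1 511 159-1-9-12-7-22 0-46 15-54 29-91 8-17 9-8 50-8 23 0 29 8 8-19 15-25 67-28 114-37z"/><path data-summit="326 477" d="M527 168l-114 37-59 24-11 8-15 26-21 74-8 38-2 44 3 24 0 32-5 53 233-1z"/><path data-summit="253 457" d="M294 269l-23 0-50 8-9 8-5 10-39 119-8 33-1 36 2 16 7 19 9 10 117 0 2-3 4-50 0-32-3-24 2-44 8-38 17-59z"/>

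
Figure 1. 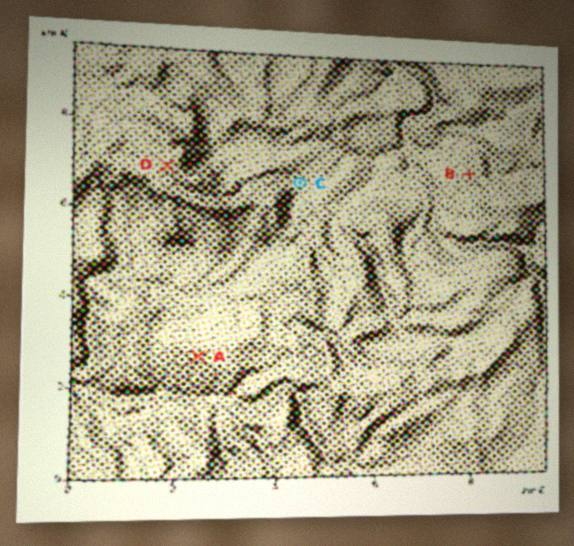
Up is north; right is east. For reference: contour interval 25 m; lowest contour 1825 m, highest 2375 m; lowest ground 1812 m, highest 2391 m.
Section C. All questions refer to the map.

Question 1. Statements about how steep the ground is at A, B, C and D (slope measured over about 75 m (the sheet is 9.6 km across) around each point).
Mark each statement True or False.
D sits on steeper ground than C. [True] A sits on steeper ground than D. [False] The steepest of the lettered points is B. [True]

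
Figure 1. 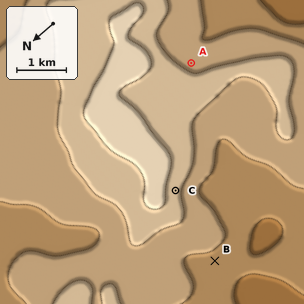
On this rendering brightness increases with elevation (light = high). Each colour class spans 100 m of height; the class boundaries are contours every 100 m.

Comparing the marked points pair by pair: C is above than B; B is below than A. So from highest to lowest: C A B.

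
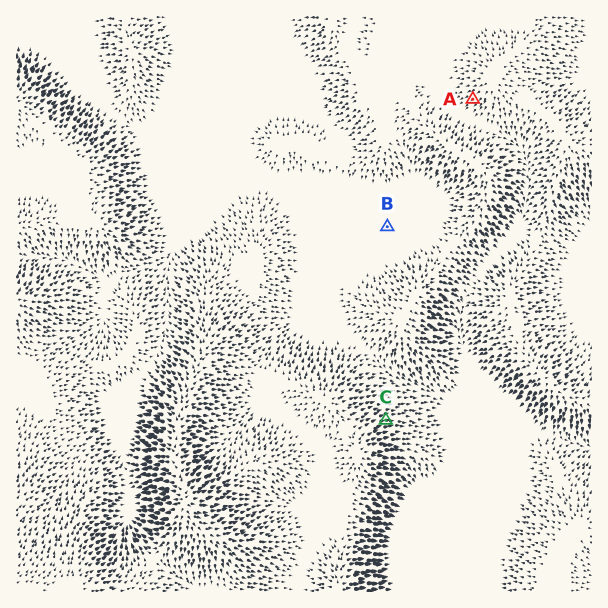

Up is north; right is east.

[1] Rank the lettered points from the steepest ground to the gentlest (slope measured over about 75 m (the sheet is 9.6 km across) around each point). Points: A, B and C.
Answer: C A B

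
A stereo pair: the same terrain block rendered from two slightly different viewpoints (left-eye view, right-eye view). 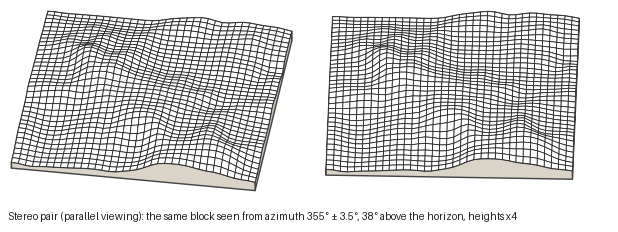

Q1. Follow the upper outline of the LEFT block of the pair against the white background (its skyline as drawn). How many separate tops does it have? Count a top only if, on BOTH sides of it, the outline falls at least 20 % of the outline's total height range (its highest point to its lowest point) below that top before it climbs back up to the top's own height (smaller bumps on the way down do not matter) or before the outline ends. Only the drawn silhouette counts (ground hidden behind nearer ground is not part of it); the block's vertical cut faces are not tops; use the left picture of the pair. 0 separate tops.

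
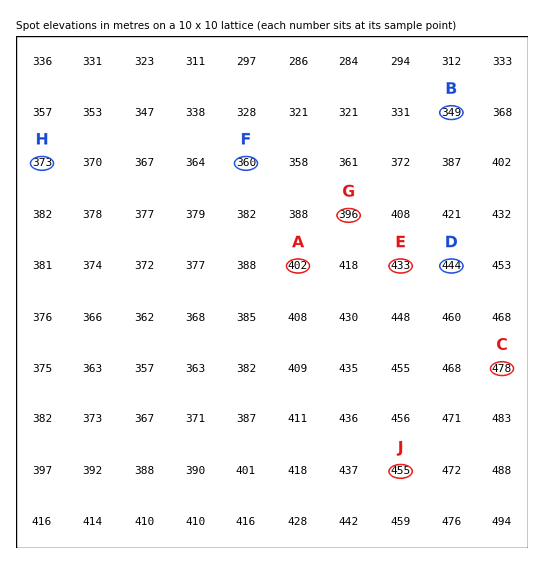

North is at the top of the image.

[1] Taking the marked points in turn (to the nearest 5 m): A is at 400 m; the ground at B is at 350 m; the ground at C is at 480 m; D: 445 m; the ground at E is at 435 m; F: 360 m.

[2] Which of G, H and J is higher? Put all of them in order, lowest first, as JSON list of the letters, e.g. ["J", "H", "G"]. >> ["H", "G", "J"]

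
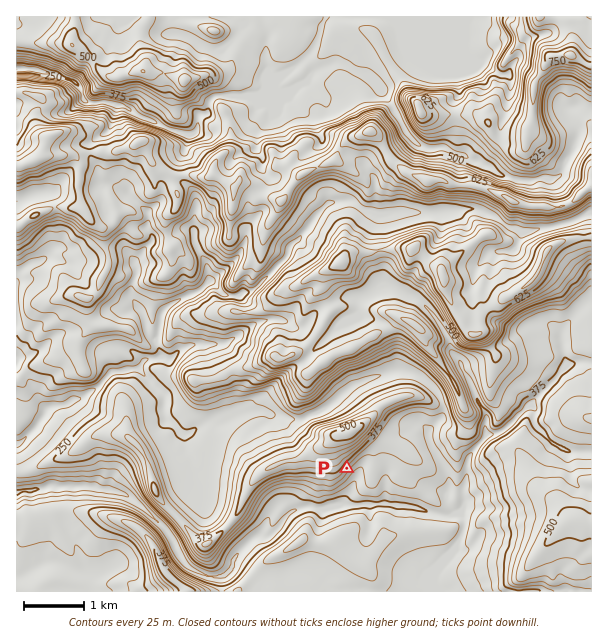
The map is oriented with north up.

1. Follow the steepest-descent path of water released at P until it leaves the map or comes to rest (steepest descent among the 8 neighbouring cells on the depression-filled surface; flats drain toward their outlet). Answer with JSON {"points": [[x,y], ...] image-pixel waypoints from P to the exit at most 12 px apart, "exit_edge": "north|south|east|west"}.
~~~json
{"points": [[347, 468], [356, 480], [350, 492], [341, 503], [329, 507], [317, 507], [305, 507], [293, 512], [282, 522], [272, 534], [260, 536], [248, 543], [237, 555], [231, 567], [219, 575], [207, 576], [195, 570], [183, 561], [176, 549], [171, 537], [162, 525], [150, 515], [138, 504], [126, 495], [114, 491], [102, 489], [90, 486], [78, 486], [66, 486], [54, 486], [42, 489], [30, 491], [18, 492], [17, 492]], "exit_edge": "west"}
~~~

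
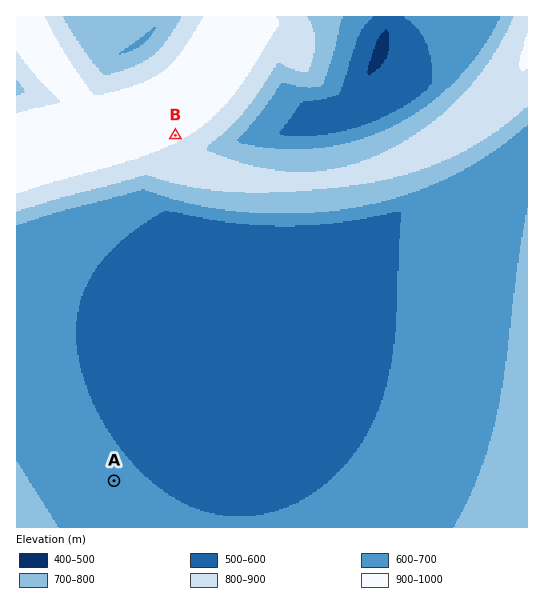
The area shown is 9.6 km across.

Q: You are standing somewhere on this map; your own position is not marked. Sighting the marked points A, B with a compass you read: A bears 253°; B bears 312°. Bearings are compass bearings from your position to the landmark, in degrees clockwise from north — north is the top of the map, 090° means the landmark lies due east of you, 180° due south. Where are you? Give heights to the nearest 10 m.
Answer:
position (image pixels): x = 446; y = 379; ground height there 650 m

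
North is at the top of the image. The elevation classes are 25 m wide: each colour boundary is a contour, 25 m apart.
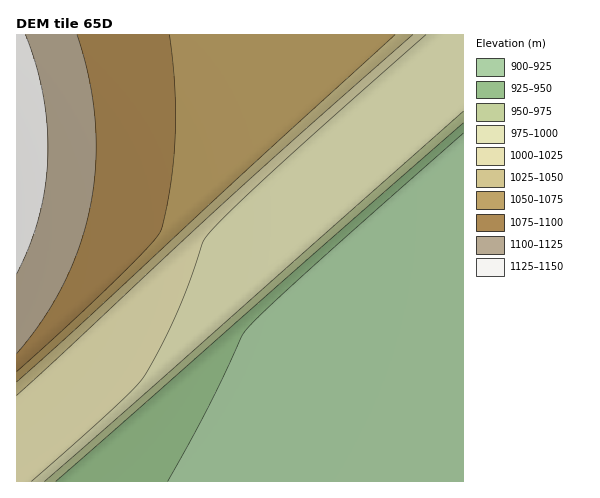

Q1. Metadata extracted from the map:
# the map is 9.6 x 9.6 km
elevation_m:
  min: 905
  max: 1150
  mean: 1000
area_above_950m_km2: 58.3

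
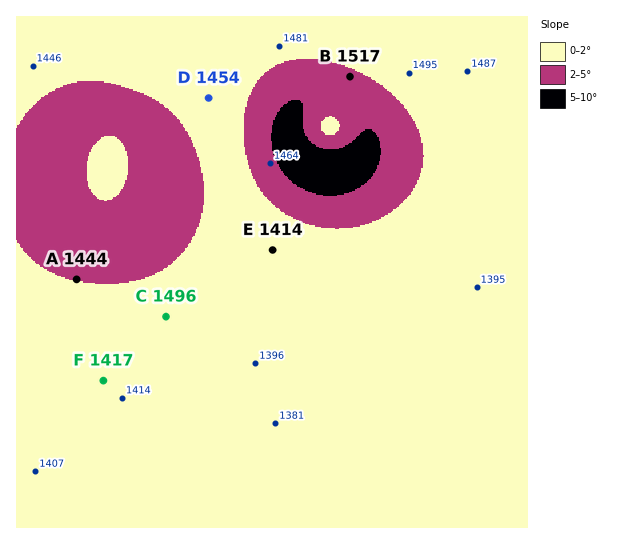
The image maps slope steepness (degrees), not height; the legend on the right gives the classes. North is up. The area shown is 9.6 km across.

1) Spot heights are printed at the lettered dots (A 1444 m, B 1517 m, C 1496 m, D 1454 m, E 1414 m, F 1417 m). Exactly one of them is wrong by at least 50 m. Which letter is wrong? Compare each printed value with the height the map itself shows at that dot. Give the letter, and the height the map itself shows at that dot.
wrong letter C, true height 1421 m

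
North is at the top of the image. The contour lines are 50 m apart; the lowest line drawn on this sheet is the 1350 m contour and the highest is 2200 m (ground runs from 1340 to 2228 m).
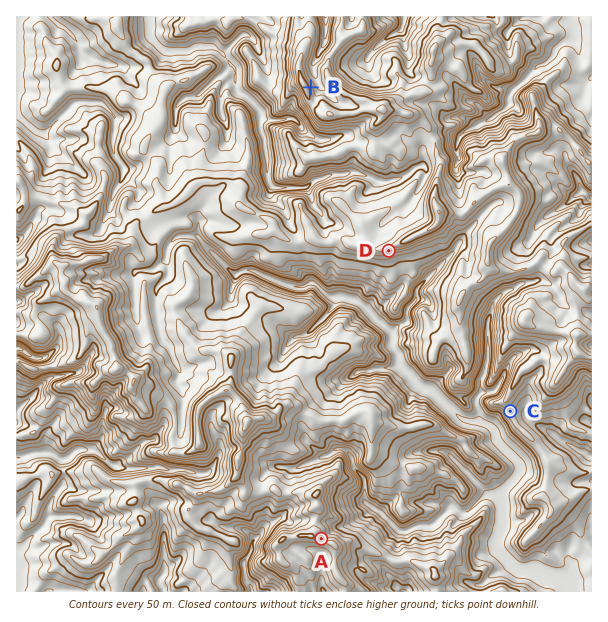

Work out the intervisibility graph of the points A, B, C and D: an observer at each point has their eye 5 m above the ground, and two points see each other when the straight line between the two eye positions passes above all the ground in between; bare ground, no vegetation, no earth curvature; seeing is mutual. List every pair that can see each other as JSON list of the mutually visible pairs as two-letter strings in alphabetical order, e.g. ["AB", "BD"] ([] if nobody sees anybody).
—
["AC", "AD"]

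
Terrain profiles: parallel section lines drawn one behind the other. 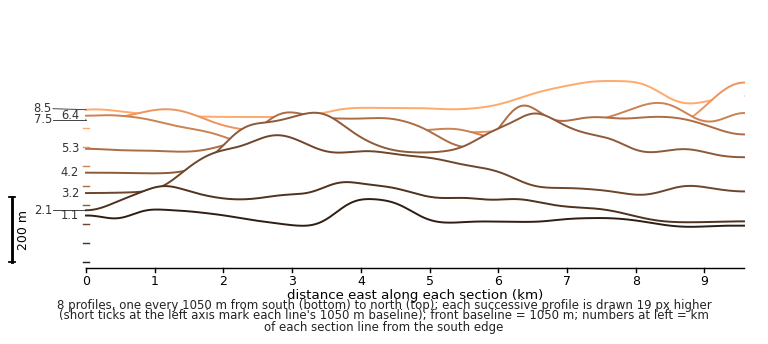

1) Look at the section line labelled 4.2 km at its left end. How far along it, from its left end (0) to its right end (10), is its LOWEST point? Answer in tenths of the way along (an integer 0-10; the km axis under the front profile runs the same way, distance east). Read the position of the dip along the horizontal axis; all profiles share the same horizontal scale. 1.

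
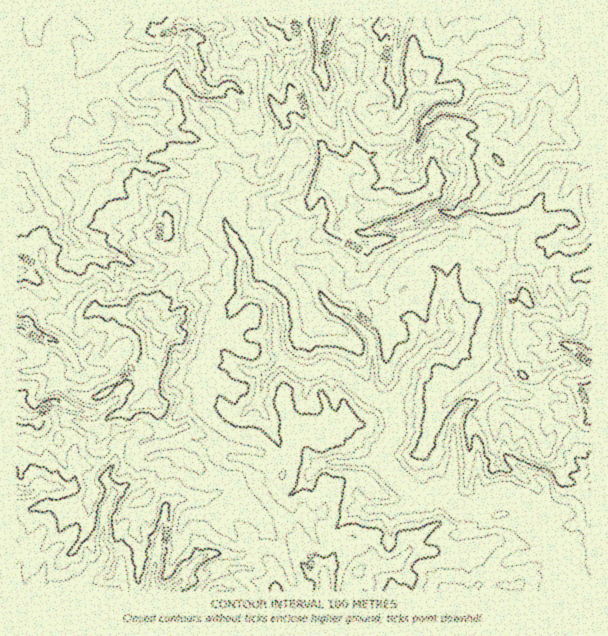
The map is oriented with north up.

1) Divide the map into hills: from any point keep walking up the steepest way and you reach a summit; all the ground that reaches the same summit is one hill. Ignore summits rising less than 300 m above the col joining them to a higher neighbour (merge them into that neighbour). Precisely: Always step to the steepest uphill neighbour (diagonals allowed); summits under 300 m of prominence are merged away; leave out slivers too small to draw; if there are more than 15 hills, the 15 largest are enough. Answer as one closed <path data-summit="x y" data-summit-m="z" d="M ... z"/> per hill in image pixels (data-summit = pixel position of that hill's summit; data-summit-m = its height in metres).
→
<path data-summit="158 339" data-summit-m="1045" d="M185 16l-169 1 0 574 575 1 0-114-21-3-25 9-6-6-24-14-8-7-7-1-22 9 0 23 12 12-10 8-16 2-5-2-15-14-18 4-13-4-31-33 0-9 10-14 4-10-6-26 13-16 1-11 5-9 20-20 12-3 7-8-8-18 0-42-8-9-9 0-13 5-18 16 0 4 6 12 17 20-11 3-17 2-15 8 1 38-3 13-4 5-22-18-17-7-15 6-12-1-20-16-4-12 1-17-3-21-8-10-12-2-7-6-3-9 0-21-20-37 0-30 8-6 0-9-10-10-9-4-27-8-18-9-12 1 6-17-10-16 15-7 9-14 16-14 0-10-6-14-8-6 0-4 10-9z"/><path data-summit="339 170" data-summit-m="1000" d="M402 16l-10 0-11 10-10 0-8-2-7-8-170 0 0 10 2 9-10 9 0 4 8 6 6 14 0 10-16 14-9 14-15 7 10 16-6 17 12-1 18 9 27 8 9 4 10 10 0 9-8 6 0 30 4 9 14 24 2 25 3 9 7 6 12 2 8 10 3 21-1 17 4 12 20 16 12 1 15-6 17 7 22 18 4-5 3-13-1-38 15-8 17-2 11-3-11-11-12-21 0-4 18-16 6-3 16-2 8 9 0 42 9 19 8-6 1-9-4-7 0-41 6-16 5-5 12 0 3-4 1-11 7-12 4-10 0-11-4-6 4-4 6 0 7-3 0-3-18-20-5-9 0-18 4-5 15-2 9-4 6-5 4-11-1-14-31-2-2-2 0-15 9-17-33 2-31 20-11 4-21 0-3-15 0-15 8-40z"/><path data-summit="525 296" data-summit-m="869" d="M564 241l-22 1-14 12-46 0-5-2-12 0-5 5-8 24 2 33 4 7 0 6-17 16-12 3-20 20-5 9-1 11-13 16 6 26-4 10-10 14 0 9 31 33 7 4 24-4 15 14 21 0 10-8-12-12 0-23 22-9 7 1 8 7 24 14 6 6 25-9 12 3 10-1 0-202-11 2-9-2-2-15 0-17z"/>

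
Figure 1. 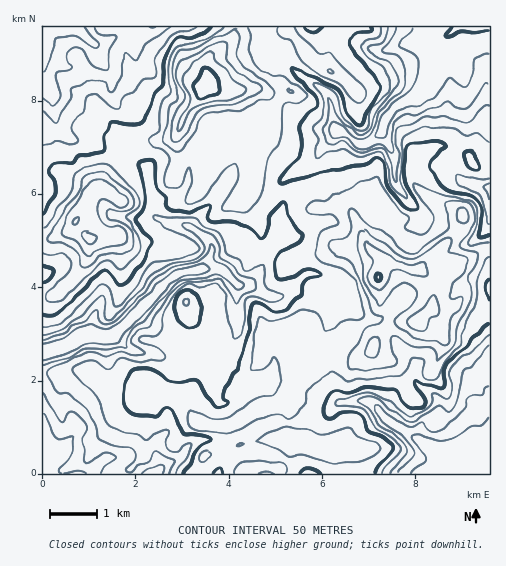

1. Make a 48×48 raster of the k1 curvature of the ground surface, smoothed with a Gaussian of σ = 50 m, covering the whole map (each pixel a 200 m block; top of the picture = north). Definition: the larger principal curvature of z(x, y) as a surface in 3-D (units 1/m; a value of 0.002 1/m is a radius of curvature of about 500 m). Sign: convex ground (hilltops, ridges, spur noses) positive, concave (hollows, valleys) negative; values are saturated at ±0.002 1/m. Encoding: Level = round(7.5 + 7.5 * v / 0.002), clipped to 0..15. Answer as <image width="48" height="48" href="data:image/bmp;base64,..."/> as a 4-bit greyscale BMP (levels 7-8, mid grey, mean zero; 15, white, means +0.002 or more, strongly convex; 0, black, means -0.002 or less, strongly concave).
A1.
<image width="48" height="48" href="data:image/bmp;base64,Qk32BAAAAAAAAHYAAAAoAAAAMAAAADAAAAABAAQAAAAAAIAEAAATCwAAEwsAABAAAAAAAAAAAAAAABEREQAiIiIAMzMzAERERABVVVUAZmZmAHd3dwCIiIgAmZmZAKqqqgC7u7sAzMzMAN3d3QDu7u4A////AIq5iKzNyHjOuXney8y5h5iIm4dmeIeZiIiby3iJy4iY/oeKmpineJiIiqmKy4eYiIhnnIiHqq24v9y4d4eavLu7q83/qHiXiJqJu5mYmovoeYiru8vNypmavN7ZeJmIiIrIeqiIi4etu8yoeIiYl4mZm7mZjLiHiHnHeZmIiaiL/+79h3iYiImaylefjNmHiXu4mYmYiJibqWaM+4eZiYq82YmuqY2ZiYyYiIiJiIiLmHeIvsu6iZaZmIus/52oeouIiIiIiImqmIqHiYiZiam6eMqtuo+XmoqIiJmImZmZqHi5iHiYiJmrq6eqmf2ZiLupmqmJqph3qHecmIiYiIipiIe3vvZni+7+upisy6l3mHd6uIeZiYirqby4jfZnmnib3LzaiIiIiIeIyYiZiambyrqZePtnmod3upmqq6mImIiIyniZmIqIvZd4l7/LmLioiIaP/amZiImIvYiIuHiYjZd4q725mcy2d6qa2piJmImHntyqqHiIq7uq2auIqqq7uv+Yi8maqImHrom6mIiIeYve2aqoiqqZp6/XeN28qIqIzYeKmYiHjMmIy7raiqunmX36eI3+mJys+3Z6mZiGfNdnjLe9mr3ZiYrduXnv7L6YupmImaqXjcd3e7eOp4rNl4nKuWi9vPx4isqIqpmHrtl3mqqLlnmM6HjJmrd5ZrmOqKuod4d6ztmc2pzJeal4+3jIic2Jl7jLyZmrmamZms3+63rtl6hl7He5uJ3//b/JuZmKqqqpnut1j5m8+8hn3bq+uqq9/l6nmol3iaq6/ph2ev6mrt/M3N79mazMh5yHi4eHebmJ+IiIh538l3rrmZvqeJiGjLl4mYh4iJdsx4iJeHivp2a+moa4domorNp5qHiJqIedh4i8iHe/yIqd2nnvyKzdqa3LmIiKvMu6h5zJmpz/2Yhp+5//uHmM6omrqZiImYmqmN+Y7/68ynh3zd+ZmKu43IeJuXiIiIl5q/h++YhpmZmau8p4iJ3Yq5h4qneJmIh4i/a/l4l4mqqoqbp3h4rYmph4q4eIiZh4i/jOh4mL3pmHqJmHd2jYmpiImoiImKmdzfnOmHeLqKiKiIiYd3jYiZmIioiYqKv7jfjNu5mqqpmXeImavN75iImYeJiIq6nnerj7mrqpqbmJmZiamIv6iIiZmJmImnWN+2vpqJmYqMiaqYqYdmj+d3d4iZl4mpaf+nvYuomIu6iZiLqIiInPdXeIiKl4jLvt6lnKm5l3jIeZireaiJuf+HiZh6h5nqjb3IeIepp3jHaKqqeZiJh57u7tqrrf/Ha+zdmId4uHjHnKiqiYiYitypq9/7v7h3r+md7Kl4uHi4ynipeZmGncm7qYmIqomu/oiZupmHuHi5uIqYead4rpnZmHhnmIv/yIq6mYiHuHmnmauIipiqnbvqiHd3iJ+ol6uau6qIuJmXmbqHmpiYjqjPyHd3d96Jmahph4h4mKiYqbh5iYmZnoeL/qmIivmJmam9h3iIiJeIp4i8uayHm3eHjrm87pZ4ms7rupmYiIeA=="/>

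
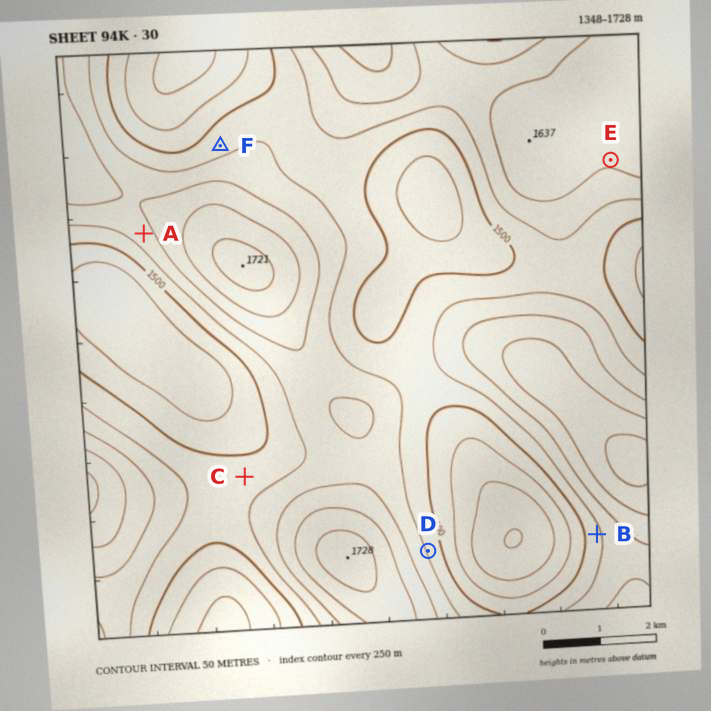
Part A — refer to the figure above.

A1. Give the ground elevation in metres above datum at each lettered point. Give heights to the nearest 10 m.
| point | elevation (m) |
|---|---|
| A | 1580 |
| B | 1540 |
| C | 1530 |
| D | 1540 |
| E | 1610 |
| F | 1530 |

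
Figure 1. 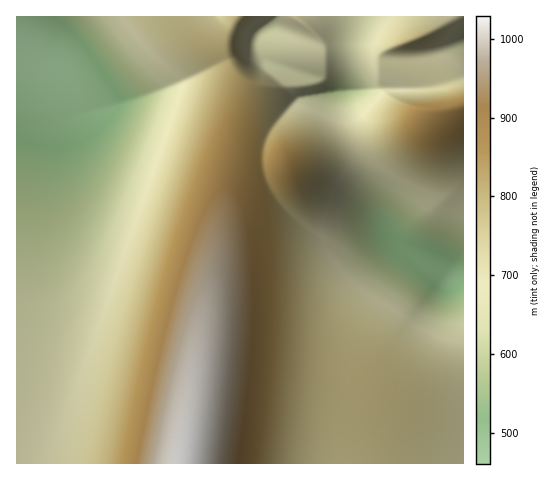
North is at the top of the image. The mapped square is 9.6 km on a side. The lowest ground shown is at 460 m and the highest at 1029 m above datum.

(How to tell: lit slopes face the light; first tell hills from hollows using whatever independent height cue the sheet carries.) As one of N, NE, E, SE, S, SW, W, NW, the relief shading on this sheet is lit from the NW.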